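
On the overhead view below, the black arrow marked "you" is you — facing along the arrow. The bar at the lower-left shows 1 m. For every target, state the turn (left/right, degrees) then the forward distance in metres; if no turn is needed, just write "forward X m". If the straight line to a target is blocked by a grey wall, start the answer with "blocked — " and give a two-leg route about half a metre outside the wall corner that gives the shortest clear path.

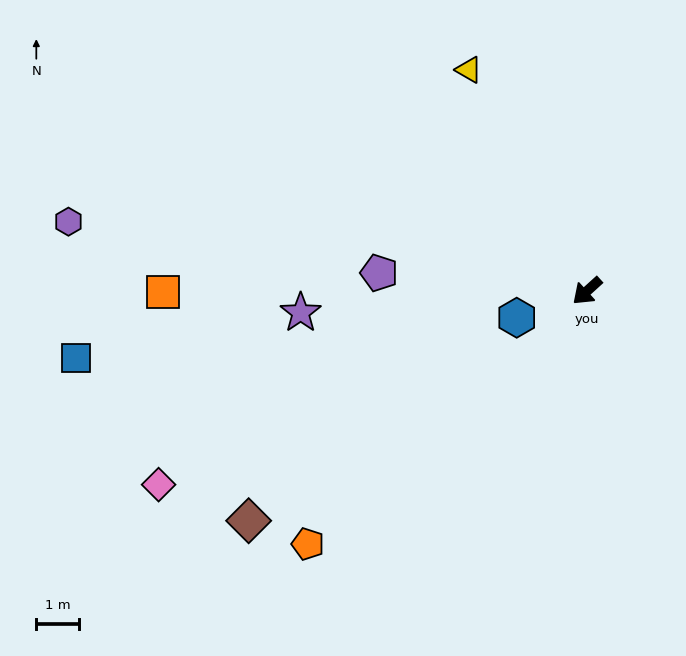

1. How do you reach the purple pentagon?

turn right 47°, forward 4.9 m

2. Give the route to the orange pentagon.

forward 8.8 m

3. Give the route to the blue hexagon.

turn right 21°, forward 1.8 m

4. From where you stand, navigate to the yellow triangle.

turn right 104°, forward 5.9 m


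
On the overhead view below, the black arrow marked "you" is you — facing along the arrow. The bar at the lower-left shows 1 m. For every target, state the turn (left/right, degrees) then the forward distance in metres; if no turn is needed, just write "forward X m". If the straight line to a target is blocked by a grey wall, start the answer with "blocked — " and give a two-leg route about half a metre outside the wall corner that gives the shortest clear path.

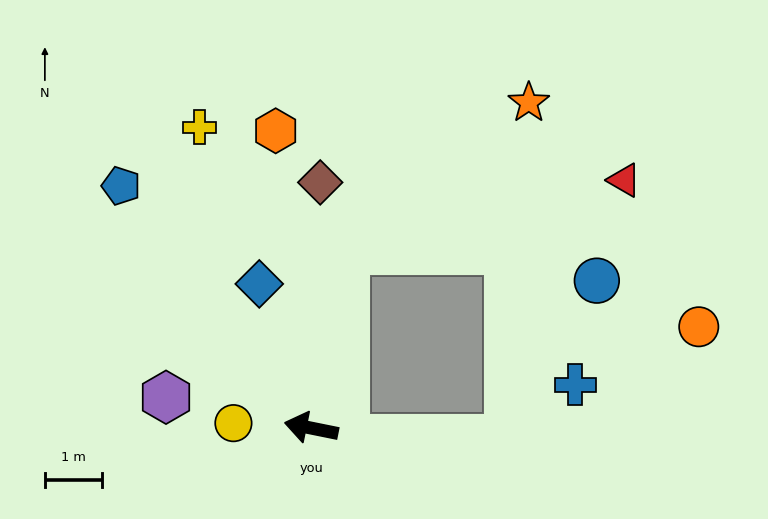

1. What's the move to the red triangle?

blocked — turn right 89°, forward 3.1 m, then turn right 65°, forward 5.0 m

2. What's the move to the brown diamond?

turn right 81°, forward 4.3 m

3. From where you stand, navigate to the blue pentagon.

turn right 40°, forward 5.4 m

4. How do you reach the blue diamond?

turn right 59°, forward 2.7 m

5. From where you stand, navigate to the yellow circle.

turn left 8°, forward 1.4 m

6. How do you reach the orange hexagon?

turn right 72°, forward 5.2 m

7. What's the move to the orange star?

blocked — turn right 89°, forward 3.1 m, then turn right 41°, forward 4.1 m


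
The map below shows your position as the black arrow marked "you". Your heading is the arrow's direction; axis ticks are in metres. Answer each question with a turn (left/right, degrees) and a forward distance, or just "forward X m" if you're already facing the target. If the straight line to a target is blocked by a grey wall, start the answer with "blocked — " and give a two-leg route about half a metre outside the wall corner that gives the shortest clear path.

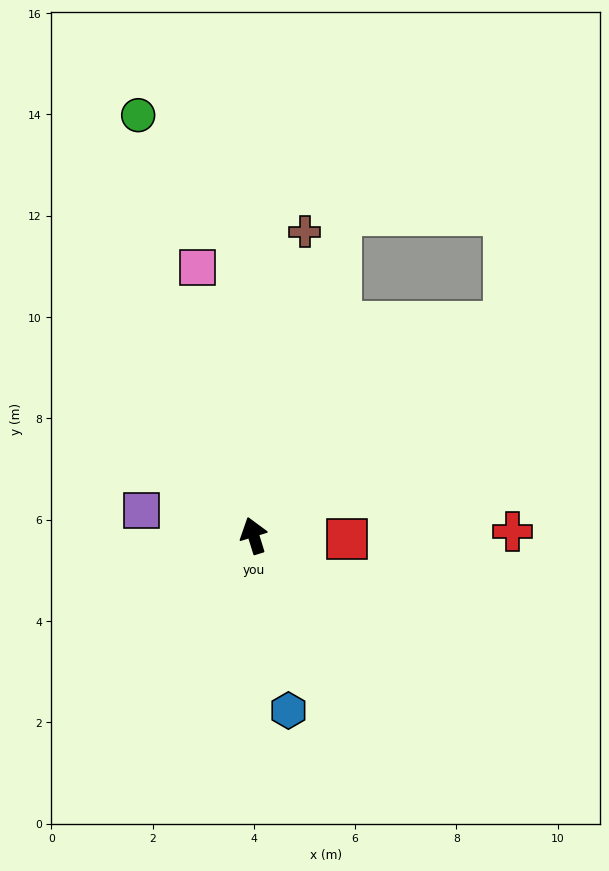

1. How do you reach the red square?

turn right 109°, forward 1.8 m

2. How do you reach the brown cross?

turn right 27°, forward 6.1 m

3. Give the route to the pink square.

turn right 5°, forward 5.4 m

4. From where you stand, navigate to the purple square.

turn left 60°, forward 2.3 m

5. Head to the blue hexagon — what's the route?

turn left 174°, forward 3.5 m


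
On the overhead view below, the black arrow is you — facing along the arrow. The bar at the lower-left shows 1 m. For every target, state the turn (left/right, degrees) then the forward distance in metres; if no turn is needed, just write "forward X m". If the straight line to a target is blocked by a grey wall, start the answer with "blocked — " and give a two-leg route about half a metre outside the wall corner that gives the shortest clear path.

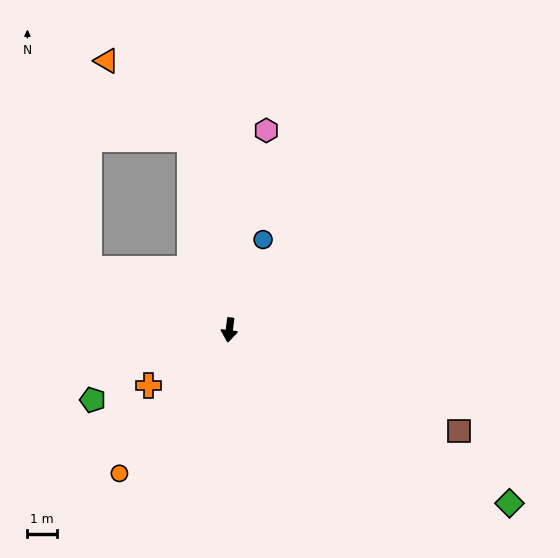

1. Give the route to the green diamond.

turn left 65°, forward 11.2 m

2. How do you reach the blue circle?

turn left 167°, forward 3.3 m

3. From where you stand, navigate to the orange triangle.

blocked — turn right 161°, forward 6.6 m, then turn left 34°, forward 3.9 m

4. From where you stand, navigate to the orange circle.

turn right 30°, forward 6.2 m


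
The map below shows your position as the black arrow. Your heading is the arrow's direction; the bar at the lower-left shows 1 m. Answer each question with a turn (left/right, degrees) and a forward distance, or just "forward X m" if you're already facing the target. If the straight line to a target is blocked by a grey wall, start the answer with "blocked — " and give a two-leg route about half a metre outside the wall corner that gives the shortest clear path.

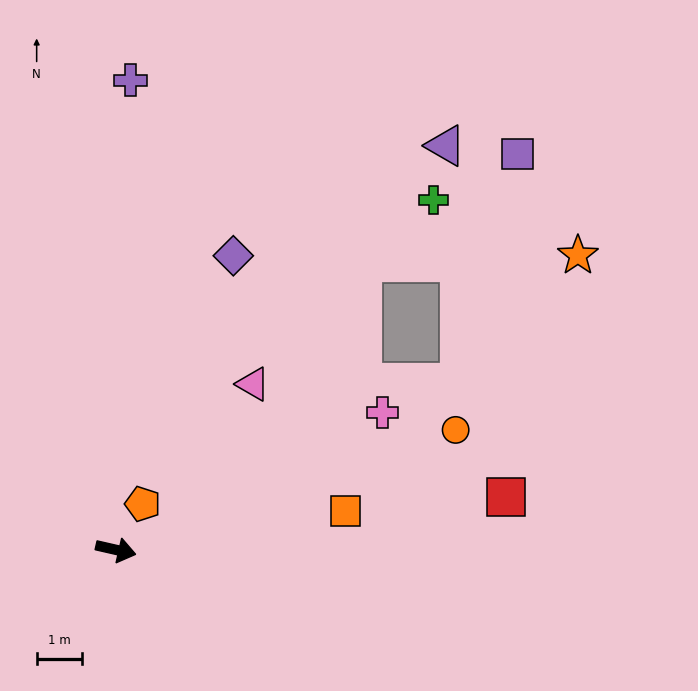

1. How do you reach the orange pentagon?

turn left 73°, forward 1.2 m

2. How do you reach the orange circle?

turn left 32°, forward 7.9 m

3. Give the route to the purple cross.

turn left 101°, forward 10.3 m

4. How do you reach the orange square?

turn left 22°, forward 5.1 m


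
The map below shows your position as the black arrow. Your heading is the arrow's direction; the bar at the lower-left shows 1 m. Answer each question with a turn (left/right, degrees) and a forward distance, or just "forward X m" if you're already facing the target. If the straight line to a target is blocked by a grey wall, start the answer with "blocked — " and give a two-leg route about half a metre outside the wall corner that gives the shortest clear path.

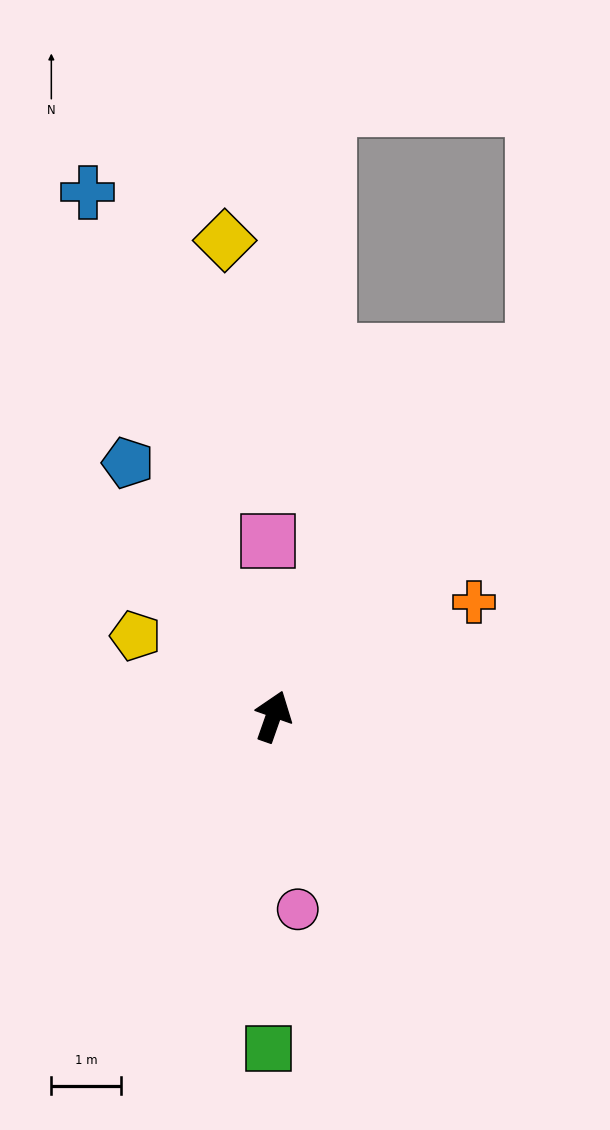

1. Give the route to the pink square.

turn left 21°, forward 2.5 m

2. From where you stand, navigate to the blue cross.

turn left 39°, forward 7.9 m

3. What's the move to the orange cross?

turn right 41°, forward 3.3 m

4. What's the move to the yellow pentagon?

turn left 79°, forward 2.3 m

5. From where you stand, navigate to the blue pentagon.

turn left 49°, forward 4.2 m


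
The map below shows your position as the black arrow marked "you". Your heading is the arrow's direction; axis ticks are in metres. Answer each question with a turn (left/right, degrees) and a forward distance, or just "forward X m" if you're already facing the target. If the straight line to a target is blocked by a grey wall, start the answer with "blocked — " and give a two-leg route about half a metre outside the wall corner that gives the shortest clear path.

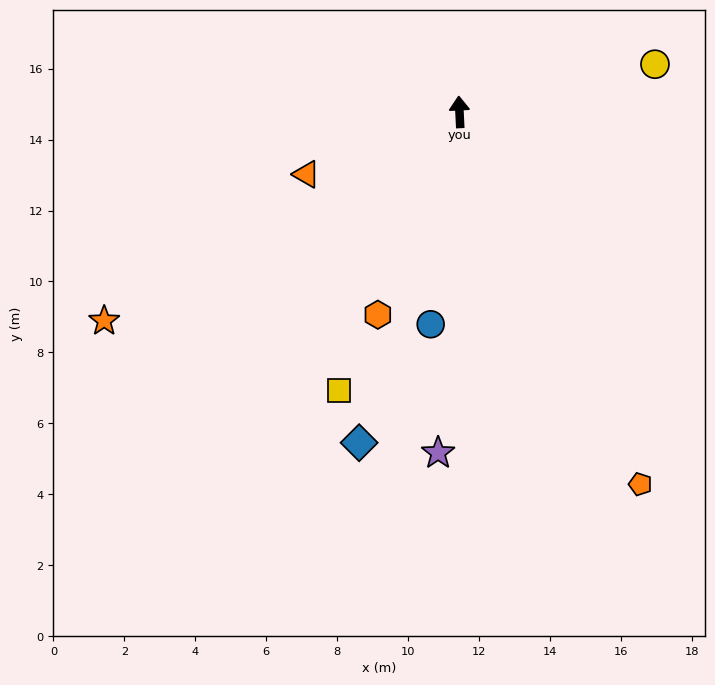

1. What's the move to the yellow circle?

turn right 79°, forward 5.7 m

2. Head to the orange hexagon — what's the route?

turn left 155°, forward 6.2 m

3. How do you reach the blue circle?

turn left 169°, forward 6.0 m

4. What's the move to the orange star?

turn left 118°, forward 11.6 m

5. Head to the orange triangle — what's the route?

turn left 109°, forward 4.7 m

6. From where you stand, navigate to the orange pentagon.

turn right 157°, forward 11.7 m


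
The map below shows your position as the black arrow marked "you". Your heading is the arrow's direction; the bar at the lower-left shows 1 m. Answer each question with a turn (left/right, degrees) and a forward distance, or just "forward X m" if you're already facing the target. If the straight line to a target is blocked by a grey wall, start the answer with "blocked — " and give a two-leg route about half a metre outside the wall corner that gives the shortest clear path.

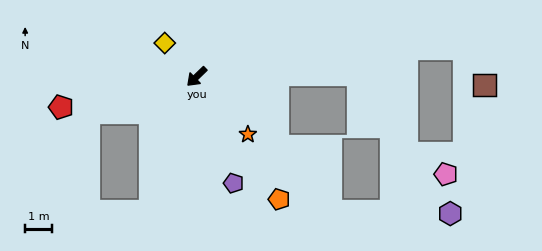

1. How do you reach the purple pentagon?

turn left 65°, forward 4.2 m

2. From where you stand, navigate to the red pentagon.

turn right 31°, forward 5.2 m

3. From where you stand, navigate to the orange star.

turn left 88°, forward 2.9 m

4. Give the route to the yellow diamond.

turn right 91°, forward 1.7 m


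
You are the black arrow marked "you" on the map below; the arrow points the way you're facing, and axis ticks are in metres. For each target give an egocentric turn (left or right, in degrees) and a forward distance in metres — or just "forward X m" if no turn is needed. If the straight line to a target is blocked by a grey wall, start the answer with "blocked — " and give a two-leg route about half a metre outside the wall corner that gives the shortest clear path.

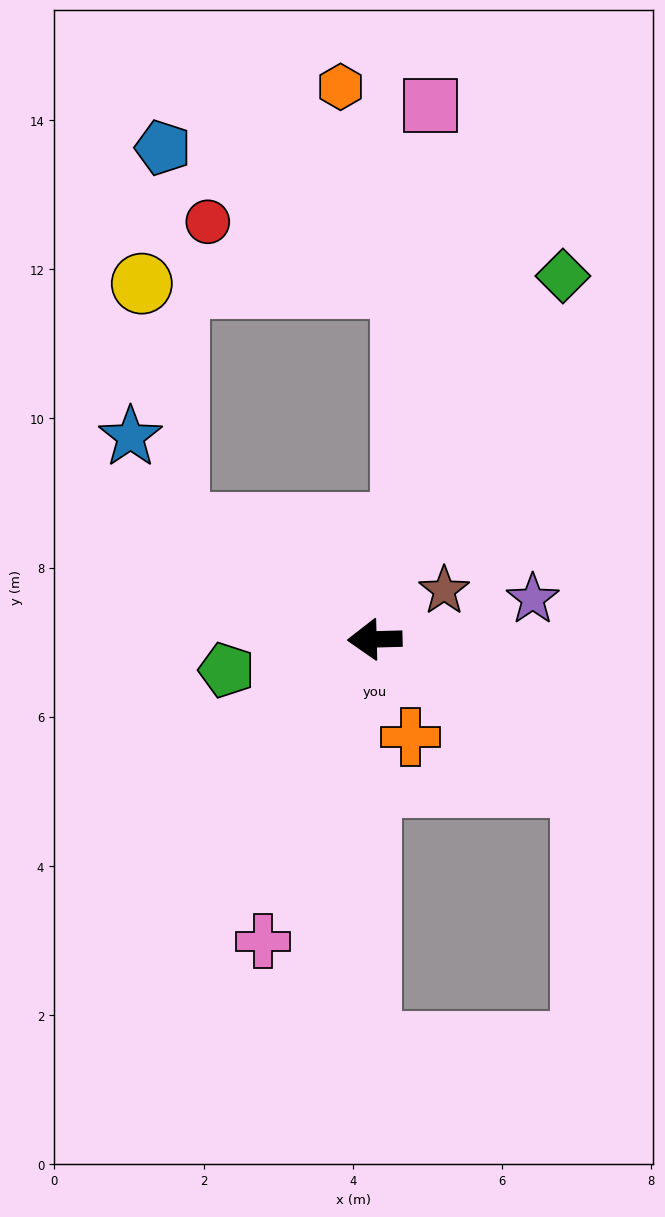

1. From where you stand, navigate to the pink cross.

turn left 68°, forward 4.3 m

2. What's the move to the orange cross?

turn left 109°, forward 1.4 m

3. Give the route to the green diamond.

turn right 119°, forward 5.5 m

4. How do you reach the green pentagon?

turn left 10°, forward 2.0 m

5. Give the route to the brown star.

turn right 146°, forward 1.1 m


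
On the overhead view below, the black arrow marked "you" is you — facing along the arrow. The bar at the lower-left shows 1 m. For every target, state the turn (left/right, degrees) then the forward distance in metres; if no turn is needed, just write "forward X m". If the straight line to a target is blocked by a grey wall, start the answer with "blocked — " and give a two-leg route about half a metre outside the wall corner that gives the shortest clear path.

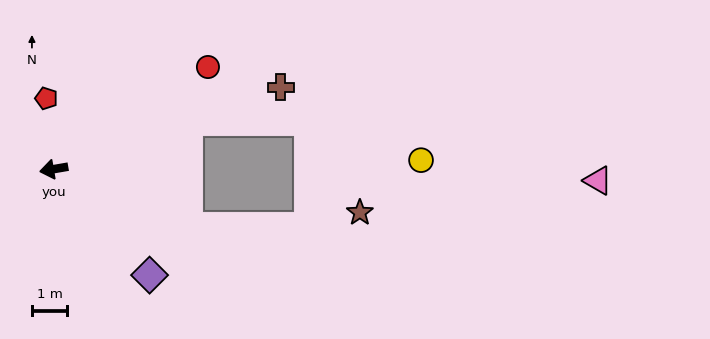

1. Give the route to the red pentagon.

turn right 94°, forward 2.0 m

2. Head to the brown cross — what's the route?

turn right 170°, forward 6.8 m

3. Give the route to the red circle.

turn right 156°, forward 5.2 m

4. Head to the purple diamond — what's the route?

turn left 122°, forward 4.0 m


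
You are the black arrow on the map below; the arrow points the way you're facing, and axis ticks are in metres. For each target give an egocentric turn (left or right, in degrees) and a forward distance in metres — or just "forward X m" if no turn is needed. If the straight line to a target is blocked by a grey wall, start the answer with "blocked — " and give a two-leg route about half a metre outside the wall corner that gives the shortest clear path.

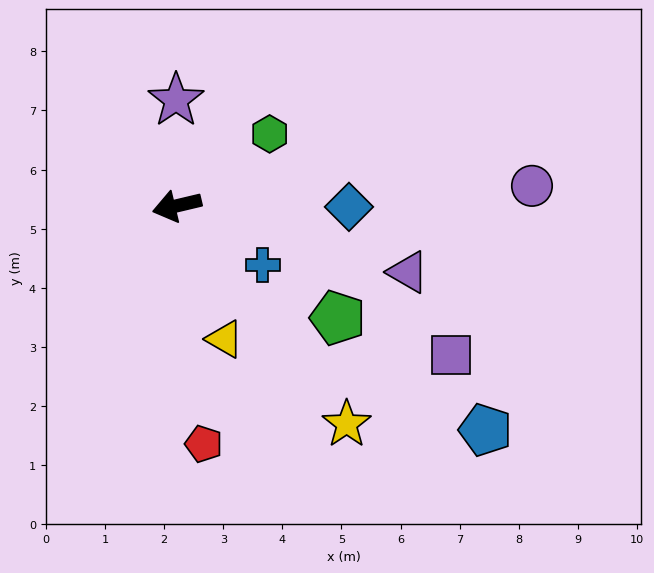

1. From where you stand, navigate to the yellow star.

turn left 115°, forward 4.7 m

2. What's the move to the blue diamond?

turn left 166°, forward 2.9 m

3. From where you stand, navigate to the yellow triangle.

turn left 96°, forward 2.4 m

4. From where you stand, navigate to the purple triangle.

turn left 151°, forward 4.1 m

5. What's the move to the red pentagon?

turn left 83°, forward 4.1 m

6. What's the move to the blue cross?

turn left 132°, forward 1.8 m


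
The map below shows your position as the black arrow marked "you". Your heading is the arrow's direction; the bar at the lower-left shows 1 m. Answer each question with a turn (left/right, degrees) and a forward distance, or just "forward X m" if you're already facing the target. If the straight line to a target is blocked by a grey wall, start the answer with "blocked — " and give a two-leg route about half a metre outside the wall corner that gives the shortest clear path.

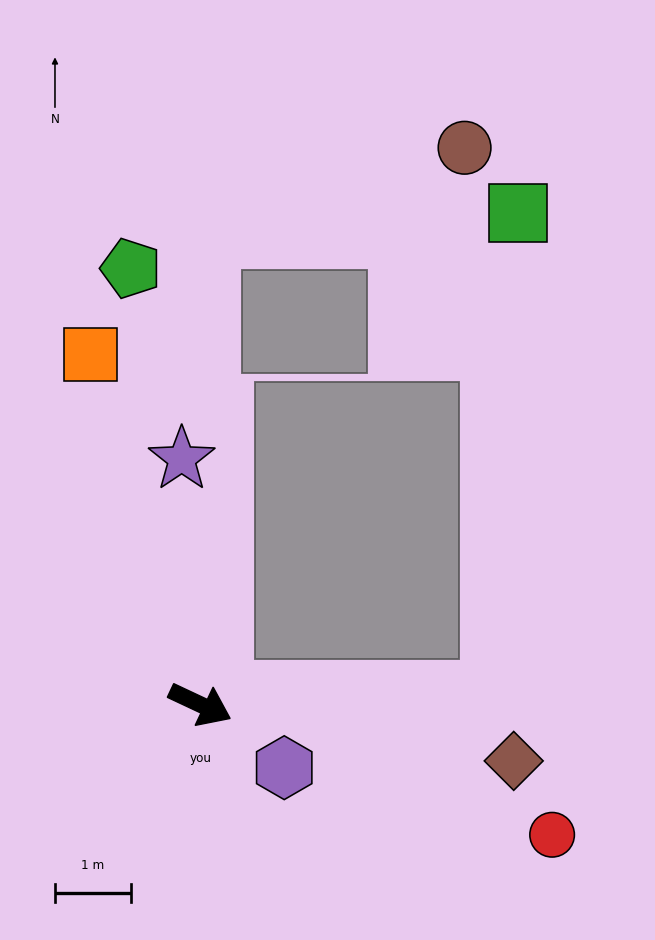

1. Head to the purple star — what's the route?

turn left 119°, forward 3.3 m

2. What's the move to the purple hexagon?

turn right 12°, forward 1.4 m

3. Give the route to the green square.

blocked — turn left 27°, forward 3.9 m, then turn left 85°, forward 6.4 m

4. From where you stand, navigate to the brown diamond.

turn left 15°, forward 4.2 m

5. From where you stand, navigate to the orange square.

turn left 133°, forward 4.9 m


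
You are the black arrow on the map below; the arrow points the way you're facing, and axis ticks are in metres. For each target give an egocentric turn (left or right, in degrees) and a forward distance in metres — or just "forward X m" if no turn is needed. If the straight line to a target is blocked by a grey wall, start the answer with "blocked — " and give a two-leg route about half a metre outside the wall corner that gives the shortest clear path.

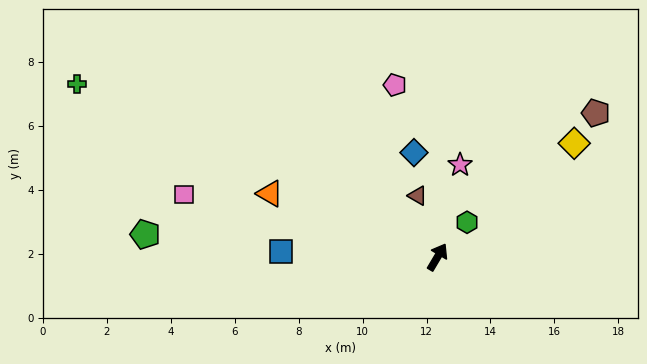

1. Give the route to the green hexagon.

turn right 10°, forward 1.4 m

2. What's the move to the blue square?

turn left 119°, forward 4.9 m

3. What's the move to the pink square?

turn left 107°, forward 8.2 m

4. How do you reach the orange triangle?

turn left 100°, forward 5.6 m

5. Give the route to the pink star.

turn left 17°, forward 3.0 m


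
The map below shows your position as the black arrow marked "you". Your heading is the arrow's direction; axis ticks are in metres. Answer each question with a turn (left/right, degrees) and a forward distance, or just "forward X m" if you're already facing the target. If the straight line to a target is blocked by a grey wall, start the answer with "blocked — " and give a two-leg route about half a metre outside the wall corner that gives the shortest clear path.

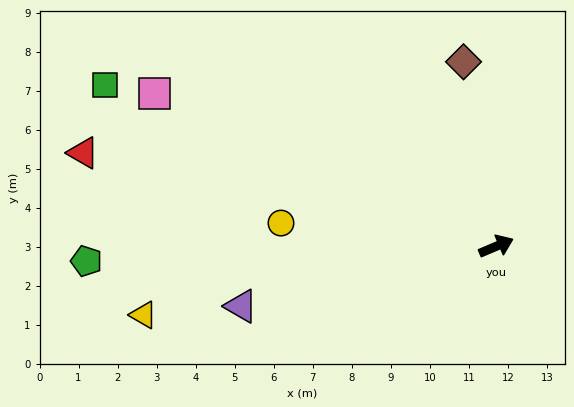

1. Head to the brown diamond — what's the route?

turn left 77°, forward 4.8 m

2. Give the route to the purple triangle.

turn left 170°, forward 6.7 m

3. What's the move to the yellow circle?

turn left 151°, forward 5.5 m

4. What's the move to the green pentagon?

turn left 159°, forward 10.5 m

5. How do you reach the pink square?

turn left 133°, forward 9.6 m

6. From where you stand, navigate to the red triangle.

turn left 144°, forward 10.8 m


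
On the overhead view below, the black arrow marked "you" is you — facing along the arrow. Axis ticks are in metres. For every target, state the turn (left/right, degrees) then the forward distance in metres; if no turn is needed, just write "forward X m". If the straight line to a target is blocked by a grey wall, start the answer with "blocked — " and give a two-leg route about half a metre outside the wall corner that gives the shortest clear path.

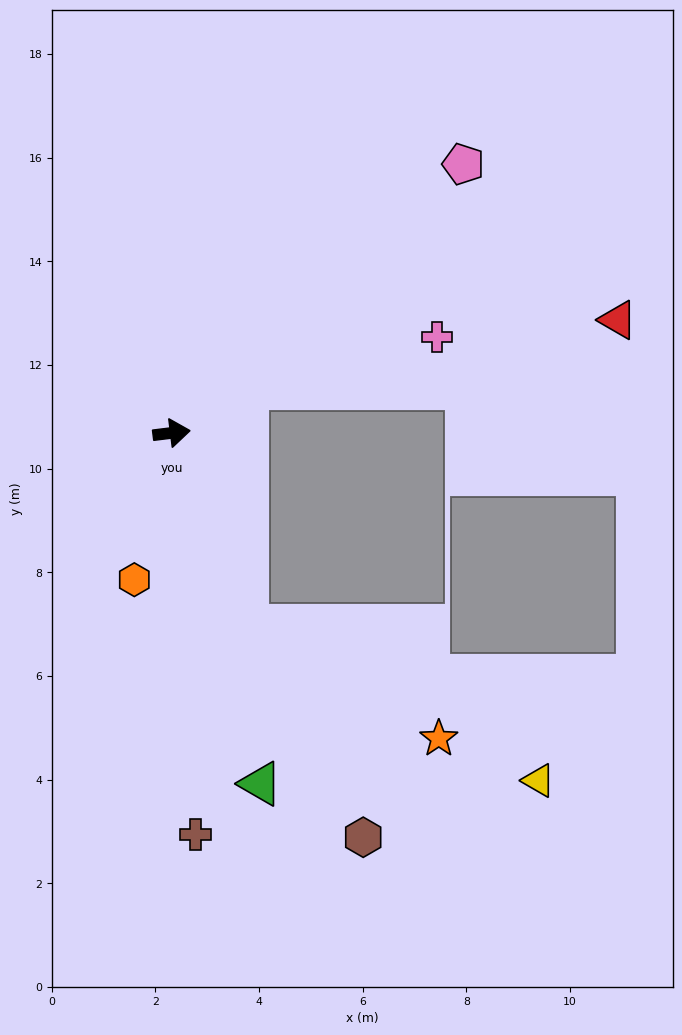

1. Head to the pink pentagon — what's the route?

turn left 36°, forward 7.7 m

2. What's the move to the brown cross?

turn right 94°, forward 7.8 m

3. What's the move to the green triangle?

turn right 83°, forward 7.0 m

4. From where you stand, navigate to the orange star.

blocked — turn right 76°, forward 4.0 m, then turn left 39°, forward 4.3 m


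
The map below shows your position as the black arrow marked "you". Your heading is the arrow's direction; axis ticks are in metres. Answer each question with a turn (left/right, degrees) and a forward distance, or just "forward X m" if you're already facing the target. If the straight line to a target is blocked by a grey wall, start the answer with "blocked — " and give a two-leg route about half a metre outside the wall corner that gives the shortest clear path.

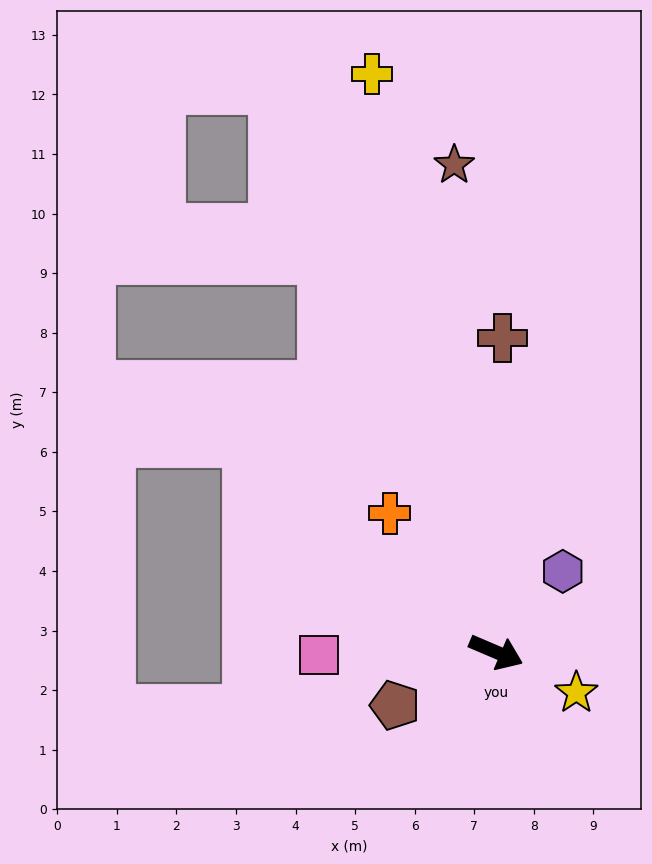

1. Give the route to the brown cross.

turn left 112°, forward 5.3 m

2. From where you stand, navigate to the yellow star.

turn right 4°, forward 1.5 m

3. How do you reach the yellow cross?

turn left 125°, forward 9.9 m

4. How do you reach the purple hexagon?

turn left 74°, forward 1.8 m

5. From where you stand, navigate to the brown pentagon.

turn right 129°, forward 1.9 m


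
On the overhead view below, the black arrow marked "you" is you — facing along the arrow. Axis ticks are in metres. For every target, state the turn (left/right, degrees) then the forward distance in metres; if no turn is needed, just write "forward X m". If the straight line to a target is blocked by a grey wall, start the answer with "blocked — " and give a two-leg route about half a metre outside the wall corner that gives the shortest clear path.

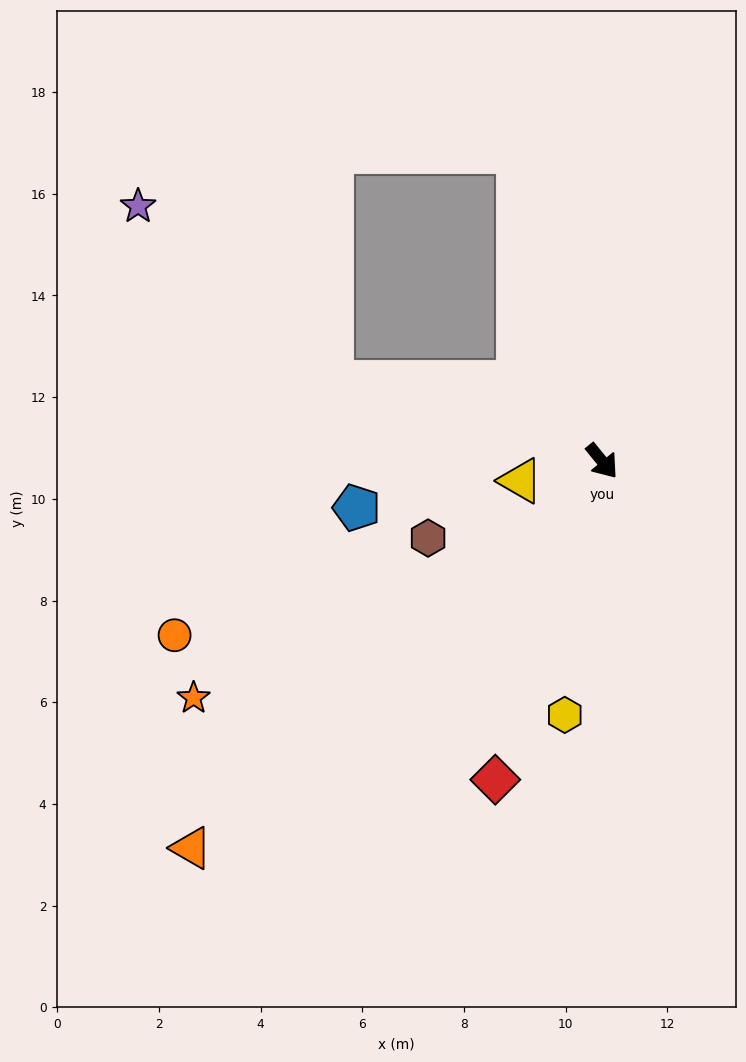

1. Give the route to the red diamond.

turn right 58°, forward 6.6 m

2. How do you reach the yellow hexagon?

turn right 48°, forward 5.0 m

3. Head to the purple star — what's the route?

blocked — turn right 146°, forward 5.5 m, then turn right 25°, forward 5.2 m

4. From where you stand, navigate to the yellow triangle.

turn right 116°, forward 1.7 m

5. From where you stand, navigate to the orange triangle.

turn right 86°, forward 11.1 m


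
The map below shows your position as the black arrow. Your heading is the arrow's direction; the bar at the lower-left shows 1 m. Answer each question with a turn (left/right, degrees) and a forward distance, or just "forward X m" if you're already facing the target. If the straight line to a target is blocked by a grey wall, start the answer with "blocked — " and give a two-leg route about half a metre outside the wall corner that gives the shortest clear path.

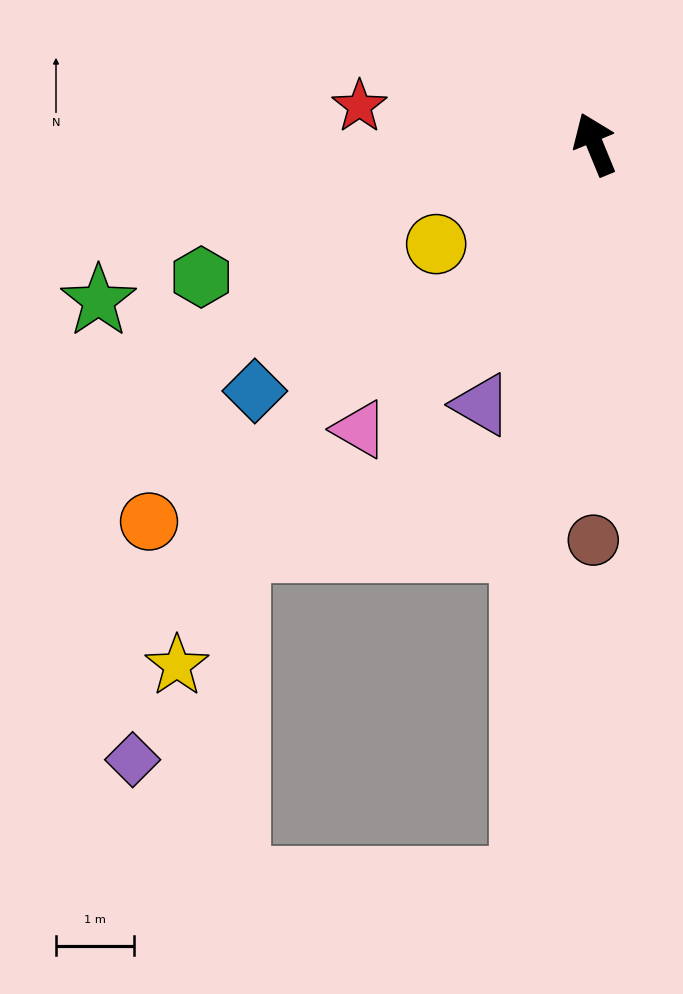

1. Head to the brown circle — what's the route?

turn left 157°, forward 5.1 m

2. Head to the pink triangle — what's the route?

turn left 118°, forward 4.7 m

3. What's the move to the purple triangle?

turn left 134°, forward 3.6 m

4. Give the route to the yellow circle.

turn left 100°, forward 2.4 m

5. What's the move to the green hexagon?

turn left 86°, forward 5.3 m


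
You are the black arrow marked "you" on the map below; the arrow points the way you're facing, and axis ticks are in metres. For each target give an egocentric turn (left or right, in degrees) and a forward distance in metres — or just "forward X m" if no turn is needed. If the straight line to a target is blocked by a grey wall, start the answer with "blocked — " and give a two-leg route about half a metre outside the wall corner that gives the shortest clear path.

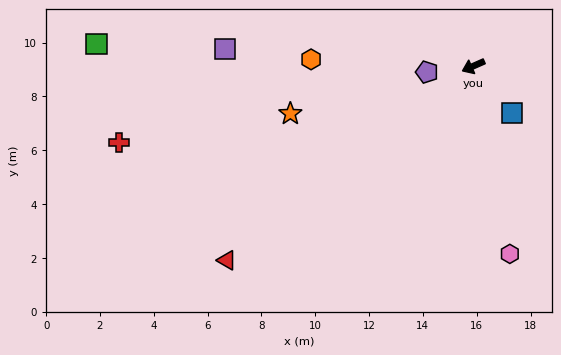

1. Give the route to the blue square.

turn left 106°, forward 2.3 m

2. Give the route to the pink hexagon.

turn left 77°, forward 7.1 m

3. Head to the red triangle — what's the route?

turn left 14°, forward 11.7 m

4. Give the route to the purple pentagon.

turn right 16°, forward 1.7 m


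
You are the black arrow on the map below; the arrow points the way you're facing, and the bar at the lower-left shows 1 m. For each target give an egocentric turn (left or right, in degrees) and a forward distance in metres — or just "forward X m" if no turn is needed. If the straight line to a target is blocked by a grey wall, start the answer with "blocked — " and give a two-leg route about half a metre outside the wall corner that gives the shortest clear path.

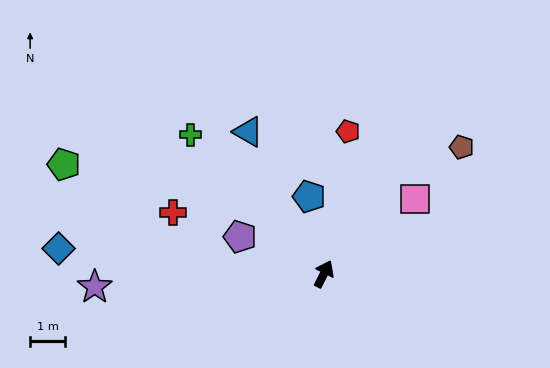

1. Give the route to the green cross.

turn left 70°, forward 5.5 m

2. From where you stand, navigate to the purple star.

turn left 120°, forward 6.6 m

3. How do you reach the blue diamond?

turn left 111°, forward 7.6 m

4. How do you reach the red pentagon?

turn left 17°, forward 4.1 m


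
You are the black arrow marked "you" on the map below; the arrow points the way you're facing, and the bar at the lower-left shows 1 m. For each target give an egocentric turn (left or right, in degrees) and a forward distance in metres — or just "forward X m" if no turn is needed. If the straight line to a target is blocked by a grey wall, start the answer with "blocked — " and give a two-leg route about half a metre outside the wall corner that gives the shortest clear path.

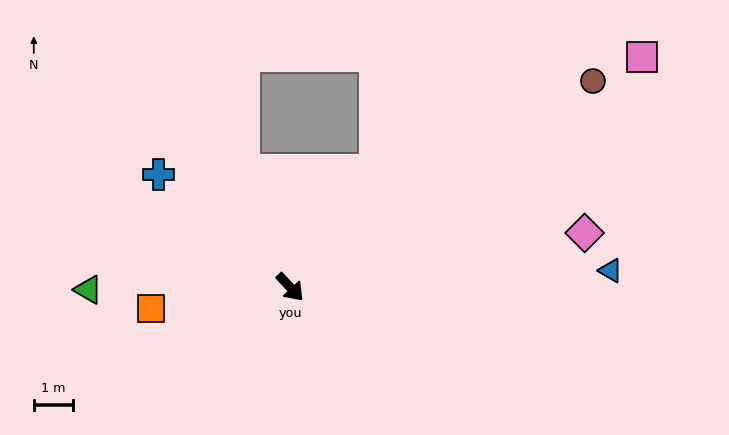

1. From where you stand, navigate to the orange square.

turn right 124°, forward 3.6 m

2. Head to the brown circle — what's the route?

turn left 81°, forward 9.3 m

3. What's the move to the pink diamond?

turn left 57°, forward 7.6 m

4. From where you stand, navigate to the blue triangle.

turn left 50°, forward 8.2 m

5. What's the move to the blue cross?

turn right 174°, forward 4.4 m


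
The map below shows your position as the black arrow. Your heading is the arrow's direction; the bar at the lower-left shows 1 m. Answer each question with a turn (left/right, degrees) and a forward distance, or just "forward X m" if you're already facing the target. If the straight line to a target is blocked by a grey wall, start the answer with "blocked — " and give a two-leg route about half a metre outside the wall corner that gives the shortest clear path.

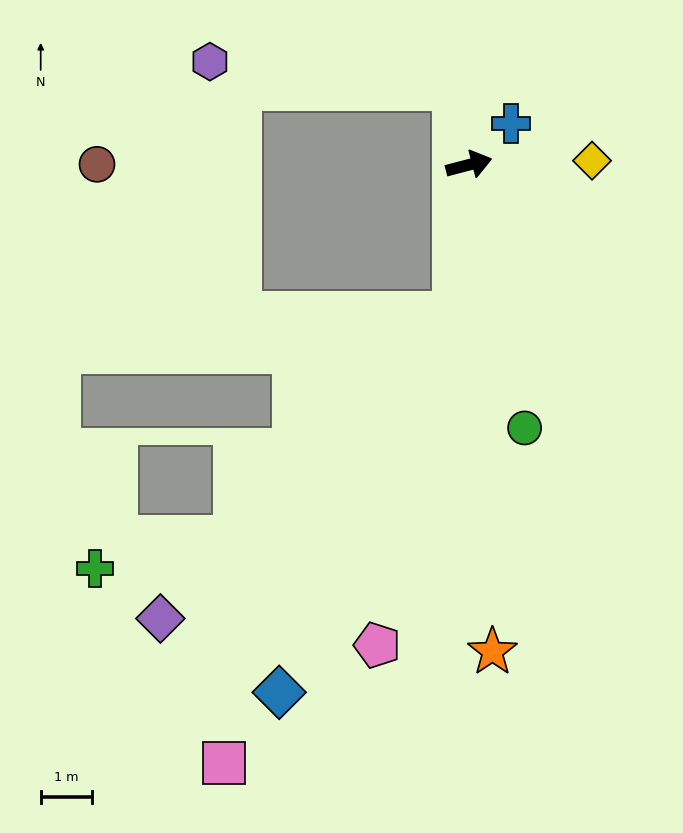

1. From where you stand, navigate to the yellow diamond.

turn right 13°, forward 2.4 m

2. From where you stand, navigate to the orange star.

turn right 102°, forward 9.6 m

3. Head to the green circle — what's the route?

turn right 93°, forward 5.3 m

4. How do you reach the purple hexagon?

blocked — turn left 87°, forward 1.5 m, then turn left 72°, forward 4.8 m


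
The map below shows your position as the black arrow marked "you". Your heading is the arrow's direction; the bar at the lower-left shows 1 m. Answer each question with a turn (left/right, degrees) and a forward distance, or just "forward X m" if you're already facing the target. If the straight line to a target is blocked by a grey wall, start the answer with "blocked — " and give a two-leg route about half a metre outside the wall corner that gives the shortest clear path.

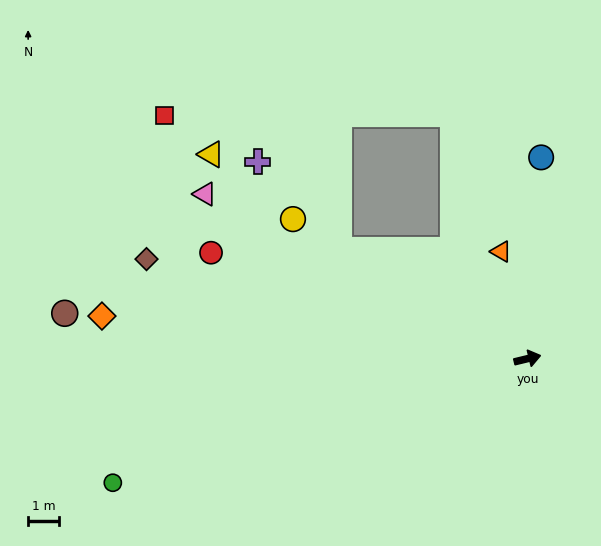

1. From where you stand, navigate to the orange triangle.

turn left 90°, forward 3.6 m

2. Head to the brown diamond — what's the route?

turn left 152°, forward 12.9 m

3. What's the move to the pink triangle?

turn left 139°, forward 11.9 m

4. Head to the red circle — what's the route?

turn left 148°, forward 10.9 m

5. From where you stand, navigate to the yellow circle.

turn left 136°, forward 8.9 m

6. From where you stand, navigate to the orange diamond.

turn left 161°, forward 14.0 m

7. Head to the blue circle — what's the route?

turn left 73°, forward 6.6 m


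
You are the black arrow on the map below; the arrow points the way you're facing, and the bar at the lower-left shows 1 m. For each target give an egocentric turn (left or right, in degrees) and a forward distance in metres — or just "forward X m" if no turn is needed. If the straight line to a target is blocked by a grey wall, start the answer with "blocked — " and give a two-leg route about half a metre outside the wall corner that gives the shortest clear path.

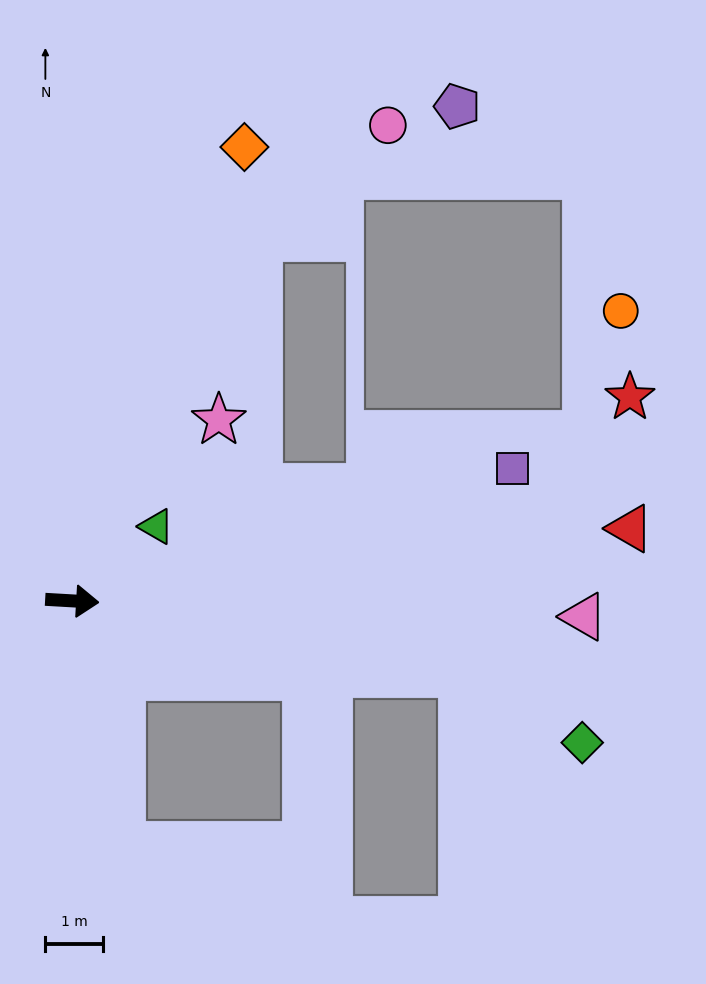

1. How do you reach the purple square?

turn left 20°, forward 8.0 m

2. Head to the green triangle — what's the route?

turn left 45°, forward 2.0 m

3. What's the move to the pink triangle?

forward 9.0 m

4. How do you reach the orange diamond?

turn left 73°, forward 8.5 m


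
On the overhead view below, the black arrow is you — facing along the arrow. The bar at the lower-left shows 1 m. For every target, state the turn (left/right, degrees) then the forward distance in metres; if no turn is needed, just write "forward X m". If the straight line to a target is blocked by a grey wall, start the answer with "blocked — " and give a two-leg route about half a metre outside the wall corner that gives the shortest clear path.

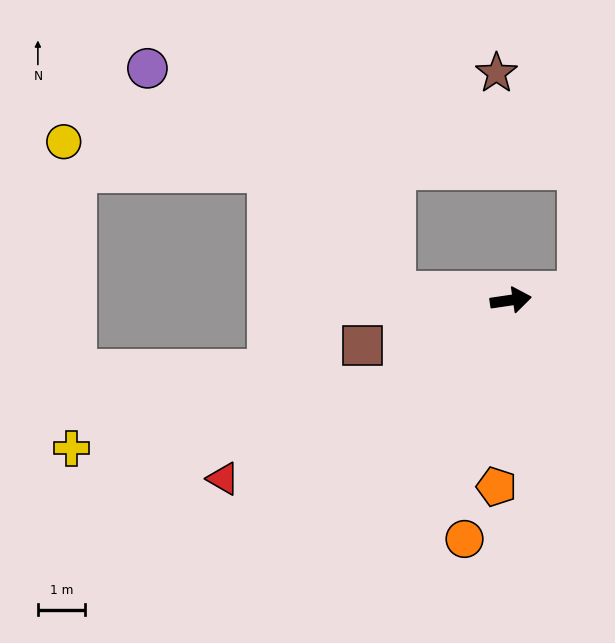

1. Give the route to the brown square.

turn right 171°, forward 3.3 m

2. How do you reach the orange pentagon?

turn right 103°, forward 4.0 m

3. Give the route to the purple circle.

blocked — turn left 167°, forward 2.4 m, then turn right 37°, forward 7.1 m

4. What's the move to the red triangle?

turn right 157°, forward 7.2 m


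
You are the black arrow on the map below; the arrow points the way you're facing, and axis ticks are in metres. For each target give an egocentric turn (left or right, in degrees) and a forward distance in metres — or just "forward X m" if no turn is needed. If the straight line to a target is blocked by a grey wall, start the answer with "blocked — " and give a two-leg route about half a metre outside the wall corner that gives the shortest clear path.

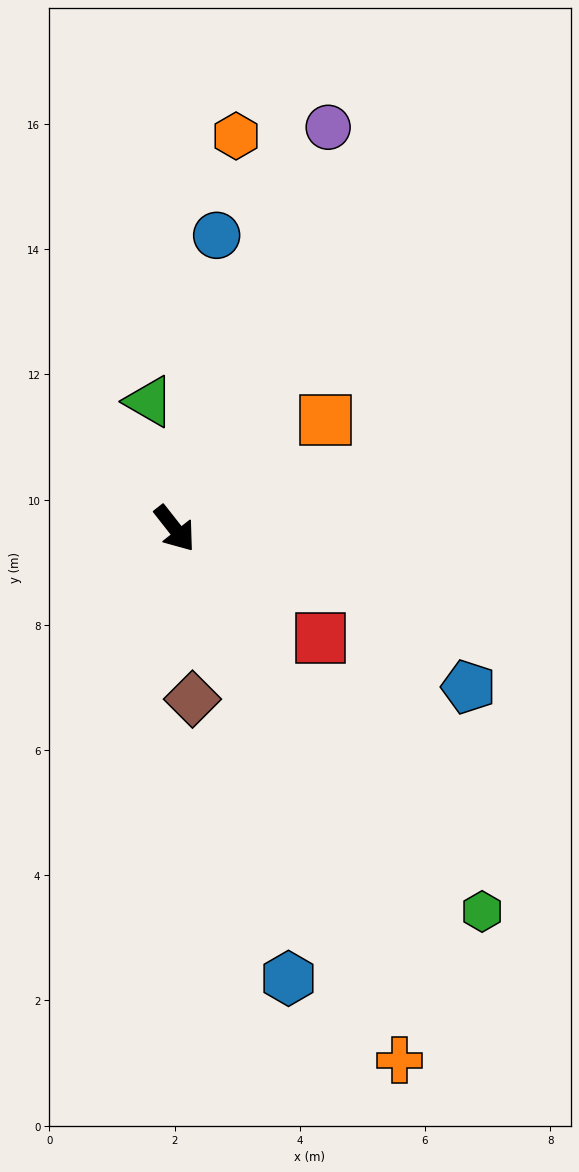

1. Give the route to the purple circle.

turn left 121°, forward 6.9 m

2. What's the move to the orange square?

turn left 87°, forward 3.0 m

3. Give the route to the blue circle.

turn left 134°, forward 4.7 m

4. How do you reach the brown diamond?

turn right 32°, forward 2.7 m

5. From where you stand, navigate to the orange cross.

turn right 15°, forward 9.2 m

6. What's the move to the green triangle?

turn left 153°, forward 2.1 m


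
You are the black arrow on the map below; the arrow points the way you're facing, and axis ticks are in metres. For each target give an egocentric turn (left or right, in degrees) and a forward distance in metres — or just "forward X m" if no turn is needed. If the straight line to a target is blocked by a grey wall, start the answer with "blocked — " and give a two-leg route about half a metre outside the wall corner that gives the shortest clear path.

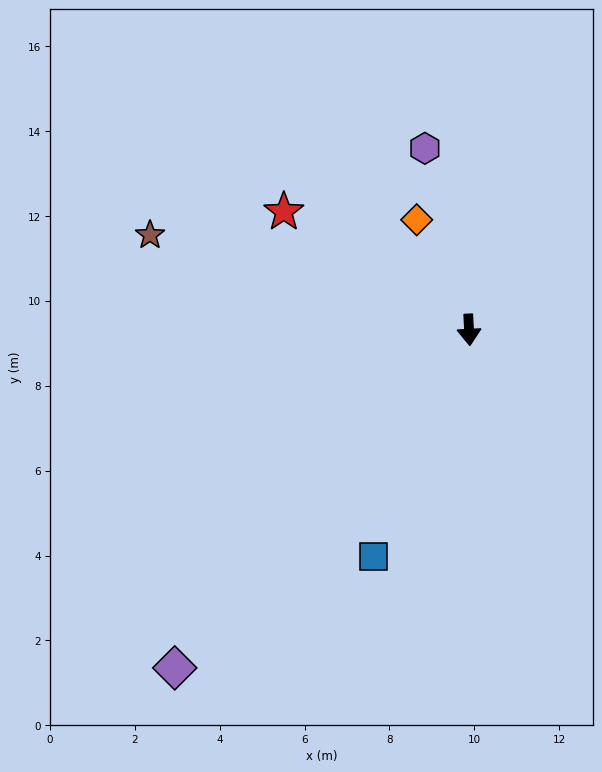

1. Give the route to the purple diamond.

turn right 44°, forward 10.6 m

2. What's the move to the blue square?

turn right 26°, forward 5.8 m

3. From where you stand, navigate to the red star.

turn right 125°, forward 5.2 m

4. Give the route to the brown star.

turn right 110°, forward 7.8 m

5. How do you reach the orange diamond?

turn right 158°, forward 2.9 m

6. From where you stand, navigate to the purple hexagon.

turn right 169°, forward 4.4 m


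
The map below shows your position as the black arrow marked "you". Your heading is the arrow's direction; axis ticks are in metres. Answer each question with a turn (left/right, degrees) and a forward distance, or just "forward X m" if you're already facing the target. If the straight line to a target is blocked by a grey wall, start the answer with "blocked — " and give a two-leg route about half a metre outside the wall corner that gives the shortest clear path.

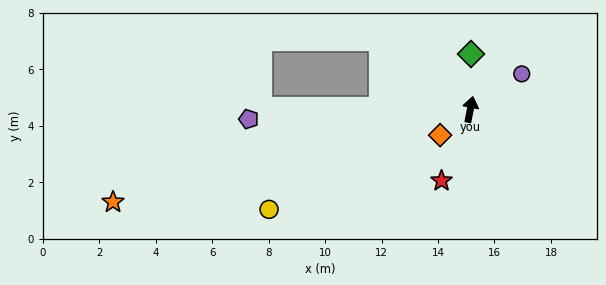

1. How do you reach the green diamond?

turn left 11°, forward 2.0 m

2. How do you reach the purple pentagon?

turn left 104°, forward 7.9 m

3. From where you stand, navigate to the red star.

turn left 169°, forward 2.7 m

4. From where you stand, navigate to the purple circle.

turn right 44°, forward 2.2 m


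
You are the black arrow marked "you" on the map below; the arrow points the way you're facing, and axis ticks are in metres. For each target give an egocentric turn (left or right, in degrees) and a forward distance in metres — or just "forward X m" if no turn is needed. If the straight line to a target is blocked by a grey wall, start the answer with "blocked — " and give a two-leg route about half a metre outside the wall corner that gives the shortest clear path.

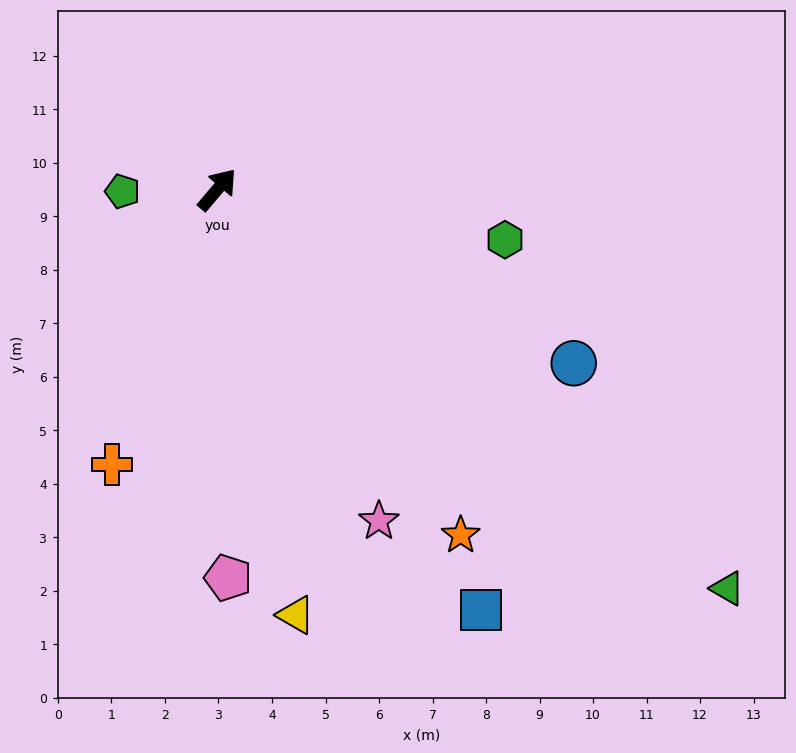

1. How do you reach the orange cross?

turn right 161°, forward 5.5 m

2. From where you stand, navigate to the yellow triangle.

turn right 129°, forward 8.1 m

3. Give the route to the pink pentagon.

turn right 138°, forward 7.3 m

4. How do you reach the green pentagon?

turn left 131°, forward 1.8 m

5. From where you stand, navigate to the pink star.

turn right 114°, forward 6.9 m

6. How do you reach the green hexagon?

turn right 60°, forward 5.5 m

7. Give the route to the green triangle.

turn right 88°, forward 12.1 m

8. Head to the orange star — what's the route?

turn right 105°, forward 7.9 m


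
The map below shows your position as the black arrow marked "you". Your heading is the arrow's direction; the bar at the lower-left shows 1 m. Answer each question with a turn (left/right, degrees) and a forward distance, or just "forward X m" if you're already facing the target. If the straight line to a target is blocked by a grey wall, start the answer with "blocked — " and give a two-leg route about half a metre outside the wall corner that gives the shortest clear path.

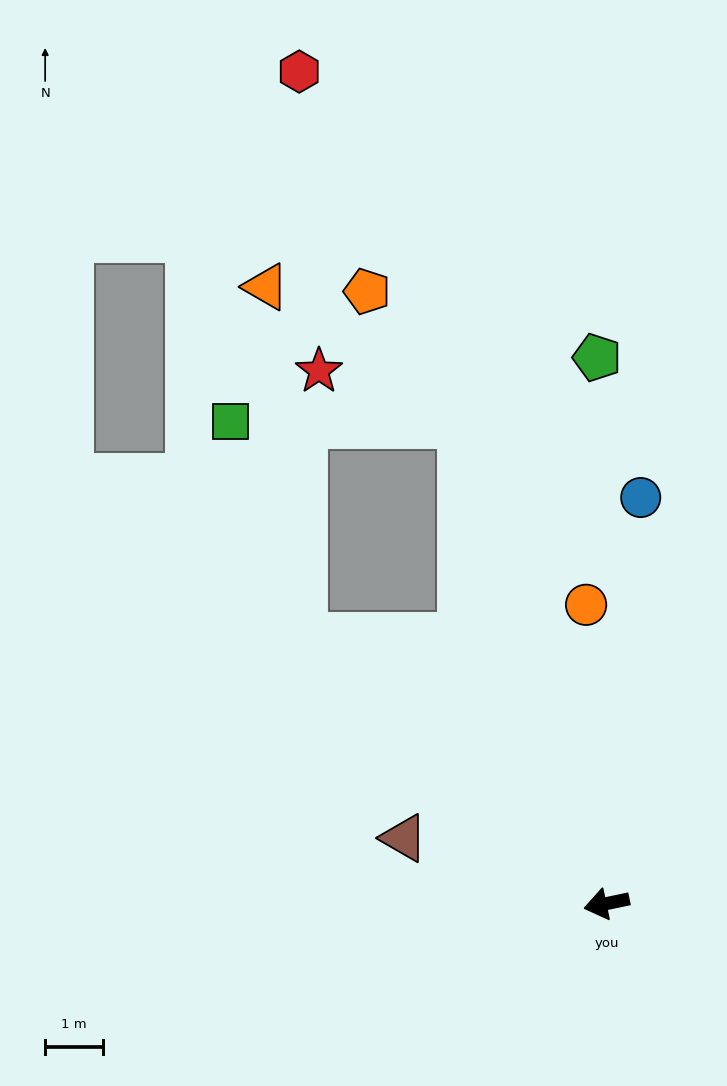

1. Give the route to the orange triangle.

blocked — turn right 85°, forward 8.7 m, then turn left 38°, forward 4.1 m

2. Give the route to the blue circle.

turn right 107°, forward 7.1 m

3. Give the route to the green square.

blocked — turn right 53°, forward 7.0 m, then turn right 30°, forward 4.0 m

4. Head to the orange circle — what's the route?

turn right 98°, forward 5.2 m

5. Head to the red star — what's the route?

blocked — turn right 85°, forward 8.7 m, then turn left 53°, forward 2.6 m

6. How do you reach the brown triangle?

turn right 30°, forward 3.7 m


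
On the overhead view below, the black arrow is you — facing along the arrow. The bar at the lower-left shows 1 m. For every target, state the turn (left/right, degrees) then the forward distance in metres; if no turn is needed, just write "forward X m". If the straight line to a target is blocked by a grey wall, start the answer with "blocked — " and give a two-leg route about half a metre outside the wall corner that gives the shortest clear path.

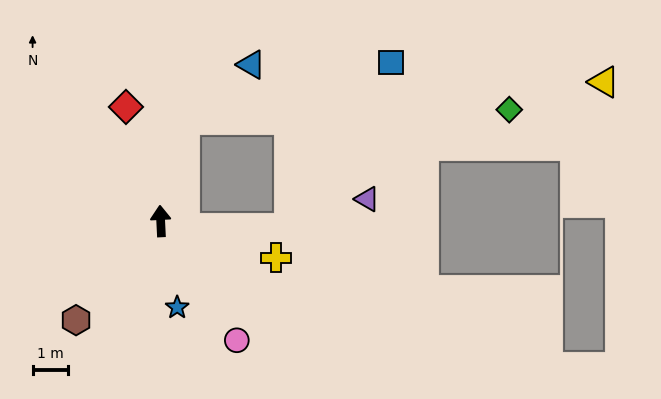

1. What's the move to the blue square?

blocked — turn right 16°, forward 2.9 m, then turn right 61°, forward 6.0 m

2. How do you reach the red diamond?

turn left 14°, forward 3.3 m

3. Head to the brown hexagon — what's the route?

turn left 137°, forward 3.6 m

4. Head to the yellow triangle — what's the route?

blocked — turn right 16°, forward 2.9 m, then turn right 72°, forward 11.7 m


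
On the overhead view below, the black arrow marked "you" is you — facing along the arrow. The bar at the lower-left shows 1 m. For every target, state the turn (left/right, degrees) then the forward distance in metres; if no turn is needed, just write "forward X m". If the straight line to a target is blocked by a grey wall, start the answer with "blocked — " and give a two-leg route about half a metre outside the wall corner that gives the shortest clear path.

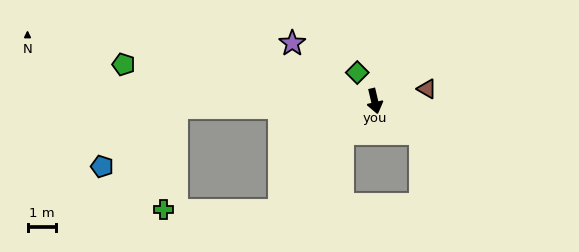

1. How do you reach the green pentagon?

turn right 112°, forward 9.0 m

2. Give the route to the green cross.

blocked — turn right 101°, forward 7.1 m, then turn left 81°, forward 3.7 m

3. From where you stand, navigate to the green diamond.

turn right 162°, forward 1.2 m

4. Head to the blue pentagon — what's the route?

blocked — turn right 101°, forward 7.1 m, then turn left 36°, forward 3.4 m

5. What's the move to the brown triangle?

turn left 90°, forward 1.9 m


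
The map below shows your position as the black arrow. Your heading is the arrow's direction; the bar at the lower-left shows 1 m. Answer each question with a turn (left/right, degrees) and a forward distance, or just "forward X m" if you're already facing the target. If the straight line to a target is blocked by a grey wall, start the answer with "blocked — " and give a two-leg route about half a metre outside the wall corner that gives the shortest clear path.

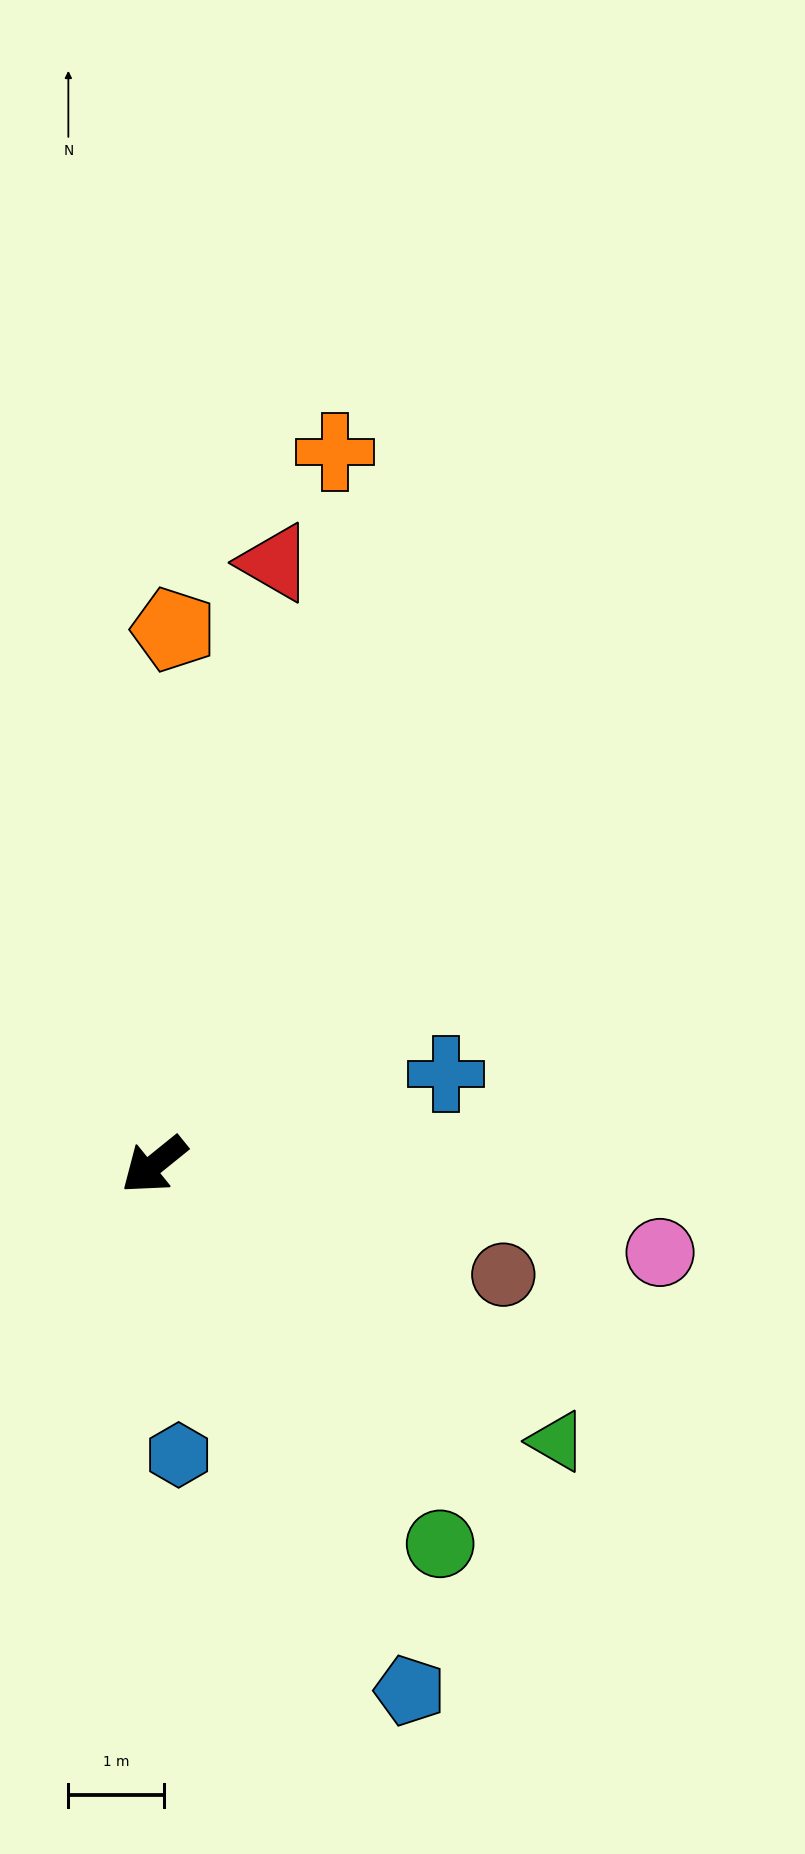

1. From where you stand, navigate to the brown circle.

turn left 124°, forward 3.8 m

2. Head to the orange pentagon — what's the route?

turn right 131°, forward 5.6 m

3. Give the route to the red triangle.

turn right 140°, forward 6.4 m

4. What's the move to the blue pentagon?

turn left 77°, forward 6.1 m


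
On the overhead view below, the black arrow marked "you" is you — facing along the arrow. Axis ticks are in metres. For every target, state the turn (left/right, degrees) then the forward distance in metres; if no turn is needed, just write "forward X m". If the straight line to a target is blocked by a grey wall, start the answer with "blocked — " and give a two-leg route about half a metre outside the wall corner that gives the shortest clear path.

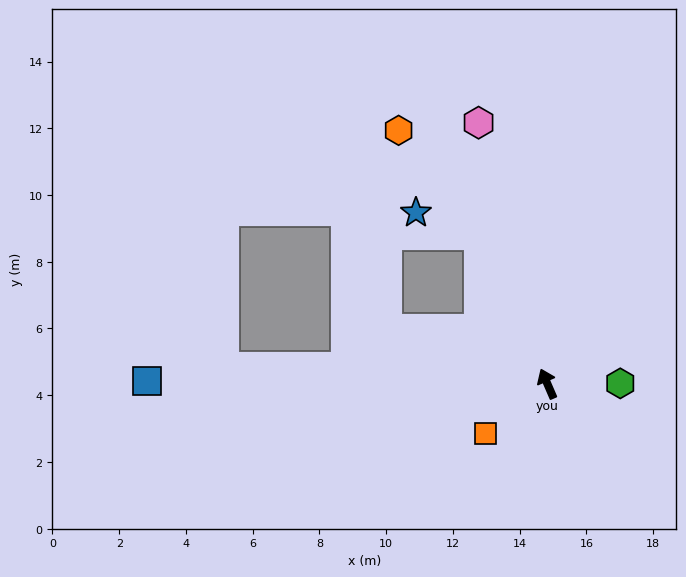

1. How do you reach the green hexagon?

turn right 113°, forward 2.2 m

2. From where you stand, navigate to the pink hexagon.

turn right 9°, forward 8.1 m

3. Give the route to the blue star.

blocked — forward 4.9 m, then turn left 46°, forward 2.0 m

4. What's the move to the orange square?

turn left 105°, forward 2.4 m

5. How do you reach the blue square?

turn left 66°, forward 12.0 m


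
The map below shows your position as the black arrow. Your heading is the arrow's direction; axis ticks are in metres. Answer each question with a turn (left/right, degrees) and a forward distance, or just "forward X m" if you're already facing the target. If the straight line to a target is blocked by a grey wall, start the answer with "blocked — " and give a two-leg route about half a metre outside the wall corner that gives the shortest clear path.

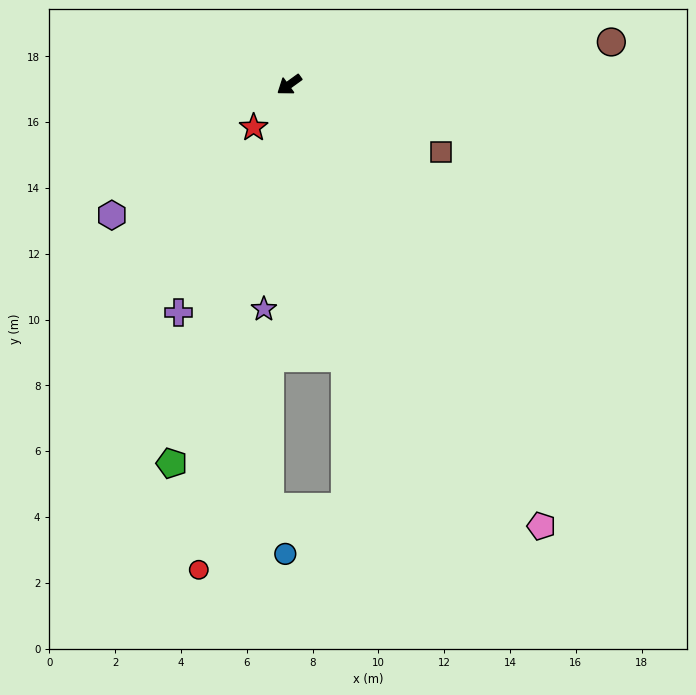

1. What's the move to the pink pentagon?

turn left 84°, forward 15.5 m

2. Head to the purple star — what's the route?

turn left 48°, forward 6.9 m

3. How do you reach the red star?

turn left 14°, forward 1.7 m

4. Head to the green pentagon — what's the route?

turn left 37°, forward 12.0 m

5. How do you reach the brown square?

turn left 120°, forward 5.0 m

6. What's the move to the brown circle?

turn left 152°, forward 9.9 m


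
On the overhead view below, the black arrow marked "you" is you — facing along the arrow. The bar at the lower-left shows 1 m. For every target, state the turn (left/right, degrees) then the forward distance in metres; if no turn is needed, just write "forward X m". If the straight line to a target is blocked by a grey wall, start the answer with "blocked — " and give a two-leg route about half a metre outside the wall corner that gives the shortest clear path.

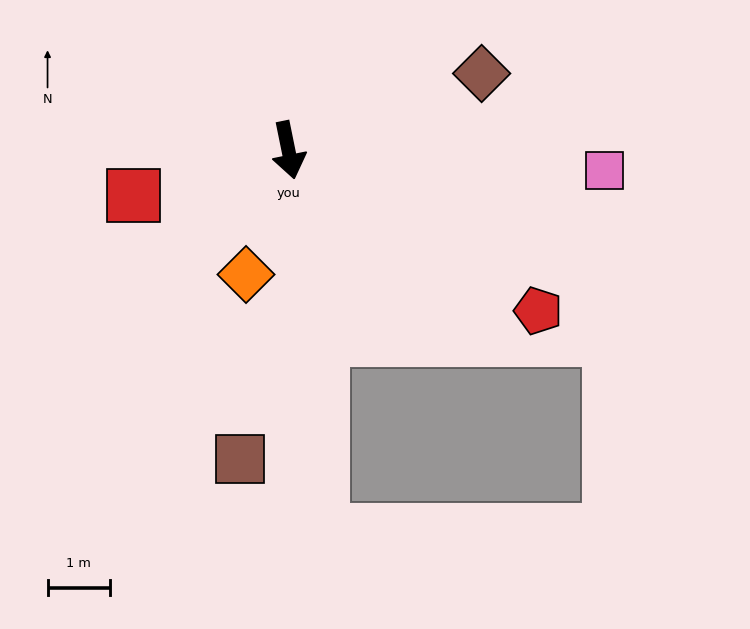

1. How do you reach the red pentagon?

turn left 46°, forward 4.8 m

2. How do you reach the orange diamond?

turn right 30°, forward 2.1 m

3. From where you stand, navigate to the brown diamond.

turn left 100°, forward 3.3 m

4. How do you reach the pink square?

turn left 75°, forward 5.1 m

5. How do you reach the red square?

turn right 85°, forward 2.6 m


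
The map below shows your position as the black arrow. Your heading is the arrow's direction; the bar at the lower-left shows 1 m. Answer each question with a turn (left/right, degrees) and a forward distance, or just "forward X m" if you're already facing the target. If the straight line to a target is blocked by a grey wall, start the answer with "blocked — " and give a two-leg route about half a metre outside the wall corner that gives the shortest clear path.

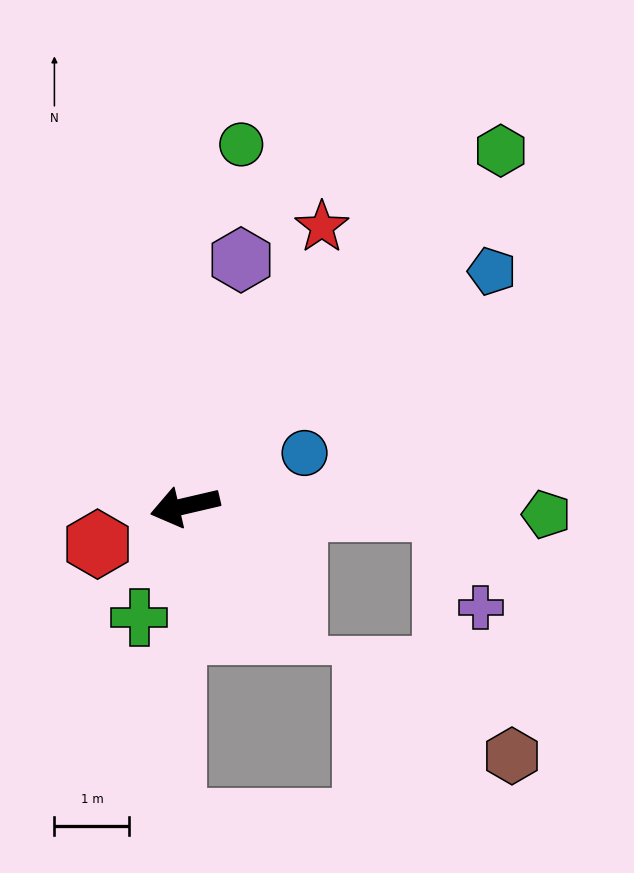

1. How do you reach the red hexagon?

turn left 10°, forward 1.3 m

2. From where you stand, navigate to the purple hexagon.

turn right 116°, forward 3.4 m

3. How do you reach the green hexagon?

turn right 145°, forward 6.3 m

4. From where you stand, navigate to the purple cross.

blocked — turn left 166°, forward 3.5 m, then turn right 69°, forward 1.4 m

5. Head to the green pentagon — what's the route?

turn left 166°, forward 4.8 m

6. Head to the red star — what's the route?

turn right 129°, forward 4.1 m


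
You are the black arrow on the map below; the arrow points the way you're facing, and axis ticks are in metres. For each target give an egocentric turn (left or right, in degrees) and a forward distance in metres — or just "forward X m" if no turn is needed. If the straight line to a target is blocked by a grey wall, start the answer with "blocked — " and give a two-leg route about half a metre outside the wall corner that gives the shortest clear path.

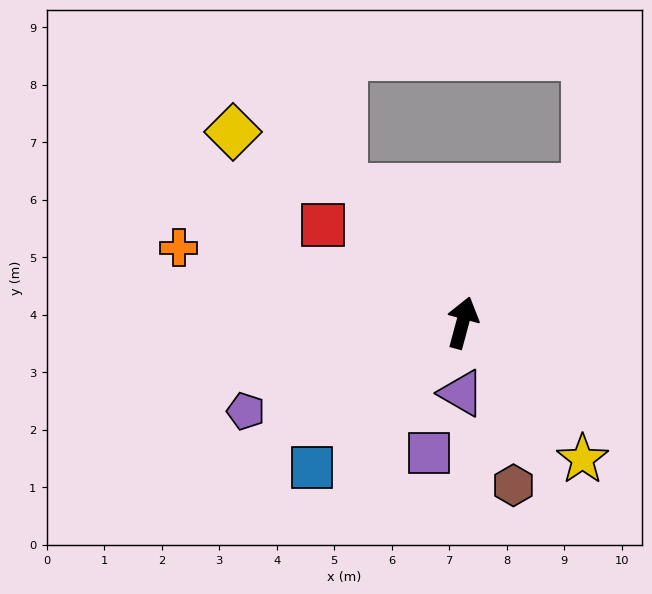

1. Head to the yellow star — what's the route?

turn right 124°, forward 3.2 m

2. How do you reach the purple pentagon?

turn left 127°, forward 4.1 m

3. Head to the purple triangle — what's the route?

turn right 166°, forward 1.2 m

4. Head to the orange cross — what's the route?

turn left 90°, forward 5.1 m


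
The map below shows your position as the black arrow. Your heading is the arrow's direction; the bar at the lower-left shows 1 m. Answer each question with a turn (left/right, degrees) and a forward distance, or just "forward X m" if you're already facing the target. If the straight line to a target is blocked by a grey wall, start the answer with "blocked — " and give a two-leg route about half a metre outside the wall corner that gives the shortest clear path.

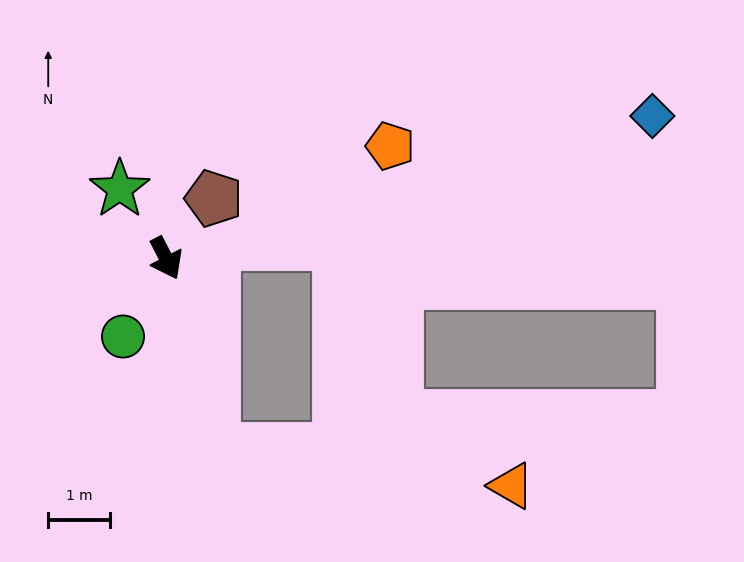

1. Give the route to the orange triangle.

blocked — turn right 13°, forward 3.2 m, then turn left 69°, forward 4.8 m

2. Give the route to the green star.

turn right 174°, forward 1.3 m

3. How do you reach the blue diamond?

turn left 79°, forward 8.2 m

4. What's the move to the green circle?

turn right 56°, forward 1.4 m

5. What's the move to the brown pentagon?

turn left 114°, forward 1.2 m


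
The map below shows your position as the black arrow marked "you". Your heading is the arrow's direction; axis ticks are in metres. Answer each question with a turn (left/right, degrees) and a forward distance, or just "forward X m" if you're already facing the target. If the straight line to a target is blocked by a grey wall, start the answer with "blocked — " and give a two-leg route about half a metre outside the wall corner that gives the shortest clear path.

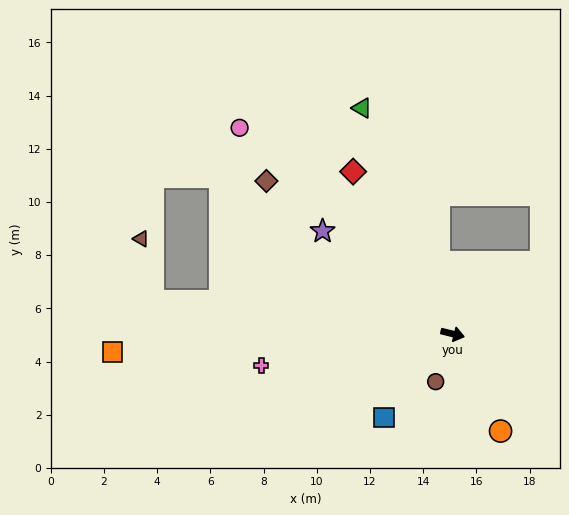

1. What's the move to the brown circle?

turn right 96°, forward 1.9 m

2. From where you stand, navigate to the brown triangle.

blocked — turn right 172°, forward 11.3 m, then turn right 73°, forward 2.4 m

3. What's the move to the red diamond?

turn left 135°, forward 7.2 m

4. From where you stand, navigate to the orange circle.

turn right 50°, forward 4.1 m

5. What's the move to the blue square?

turn right 115°, forward 4.1 m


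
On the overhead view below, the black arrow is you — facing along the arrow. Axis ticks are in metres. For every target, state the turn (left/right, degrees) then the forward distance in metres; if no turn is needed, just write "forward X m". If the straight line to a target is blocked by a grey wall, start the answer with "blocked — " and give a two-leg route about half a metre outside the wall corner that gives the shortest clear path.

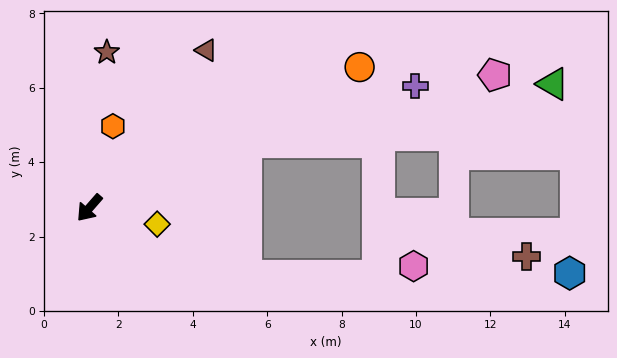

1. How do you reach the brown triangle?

turn right 175°, forward 5.3 m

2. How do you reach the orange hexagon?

turn right 155°, forward 2.3 m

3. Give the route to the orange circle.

turn left 159°, forward 8.2 m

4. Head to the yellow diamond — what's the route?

turn left 118°, forward 1.9 m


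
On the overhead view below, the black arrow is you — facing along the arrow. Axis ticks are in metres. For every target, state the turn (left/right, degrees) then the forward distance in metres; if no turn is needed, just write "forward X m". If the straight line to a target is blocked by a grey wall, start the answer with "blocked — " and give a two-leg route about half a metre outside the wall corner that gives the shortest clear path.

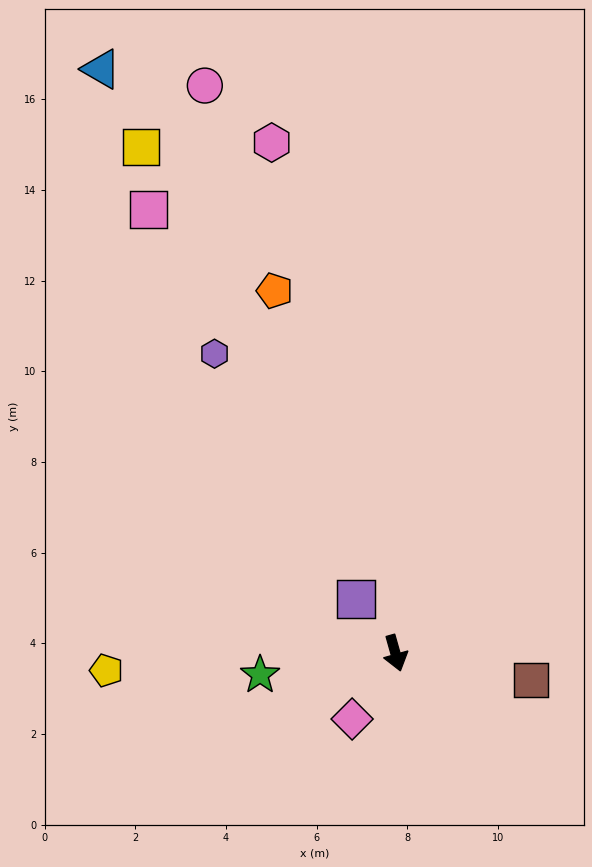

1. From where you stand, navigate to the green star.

turn right 97°, forward 3.0 m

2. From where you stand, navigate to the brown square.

turn left 63°, forward 3.0 m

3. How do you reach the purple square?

turn right 159°, forward 1.5 m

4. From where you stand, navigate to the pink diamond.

turn right 49°, forward 1.7 m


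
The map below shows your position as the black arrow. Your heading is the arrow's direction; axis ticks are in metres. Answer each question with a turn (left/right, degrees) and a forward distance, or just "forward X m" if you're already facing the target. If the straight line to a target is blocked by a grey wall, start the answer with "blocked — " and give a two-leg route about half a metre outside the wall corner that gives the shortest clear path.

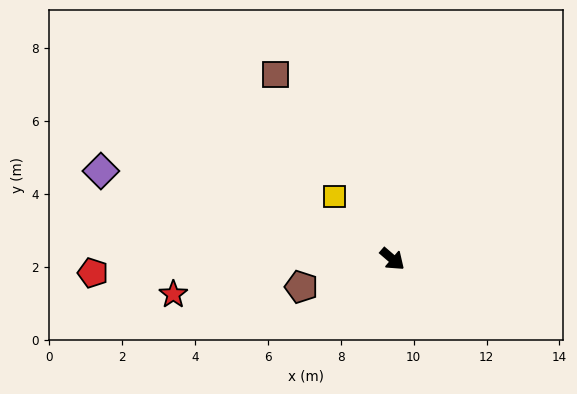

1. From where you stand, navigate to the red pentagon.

turn right 137°, forward 8.2 m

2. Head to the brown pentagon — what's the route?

turn right 122°, forward 2.6 m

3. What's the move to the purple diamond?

turn right 156°, forward 8.4 m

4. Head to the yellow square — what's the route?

turn left 174°, forward 2.3 m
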